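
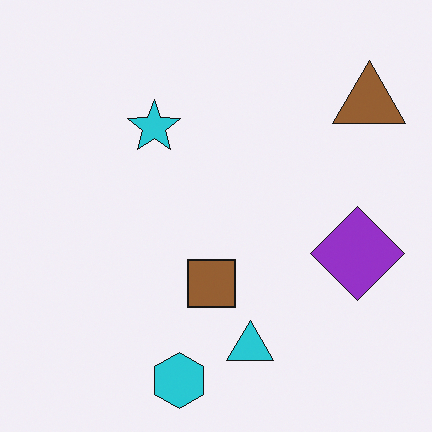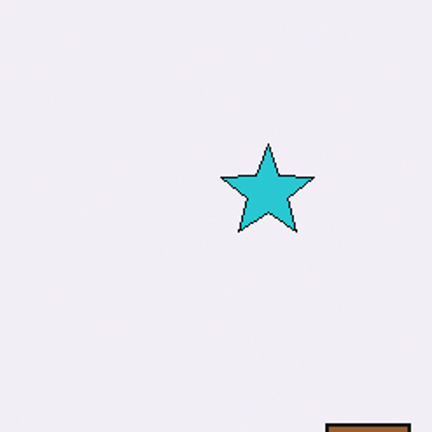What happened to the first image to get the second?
The transformation is: cropped tightly and scaled back up.

The visible shapes are larger and the field of view is narrower; shapes near the original edges may be partly or wholly outside the frame — a crop-and-rescale.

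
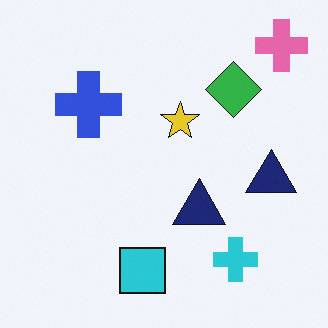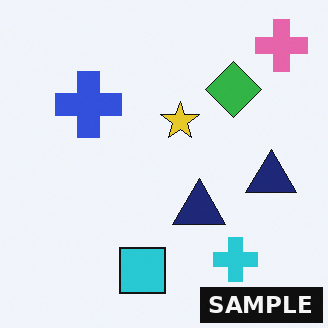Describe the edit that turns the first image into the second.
The transformation is: watermarked with the text "SAMPLE" in the lower-right corner.

A dark label reading "SAMPLE" appears in the lower-right corner.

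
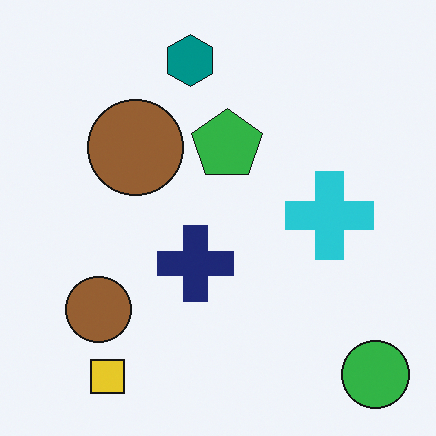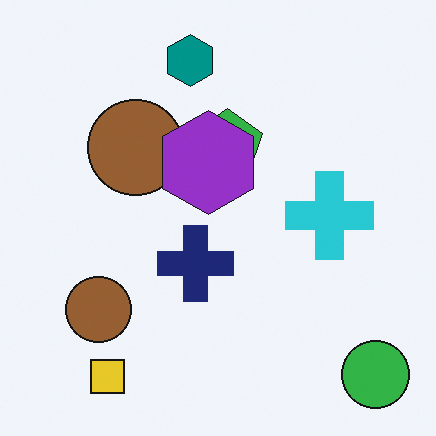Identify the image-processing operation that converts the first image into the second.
This is the original image overlaid with an additional purple hexagon.

A purple hexagon appears in the second image that is absent from the first.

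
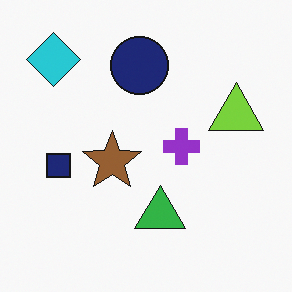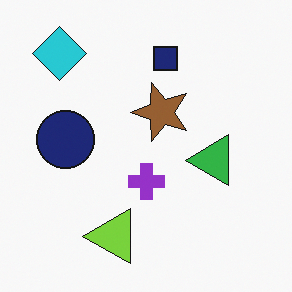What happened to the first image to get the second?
Transposed (reflected across the top-left ↔ bottom-right diagonal).

Shapes have swapped their row and column positions — what was in the top-right is now in the bottom-left — a diagonal reflection.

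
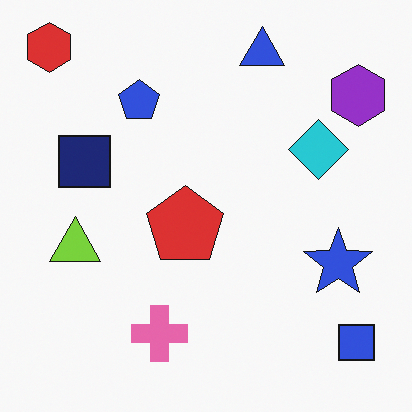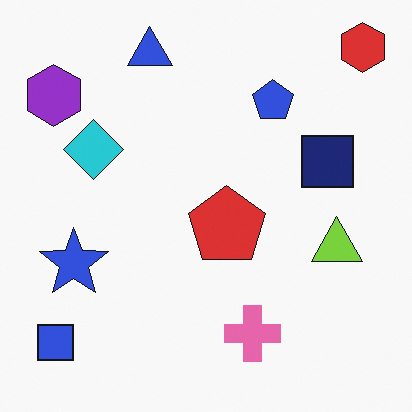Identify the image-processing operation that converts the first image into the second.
This is the original image flipped horizontally (left ↔ right).

The red hexagon is in the top-left of the first image and the top-right of the second — shapes on opposite sides of the vertical midline have swapped in a mirror flip.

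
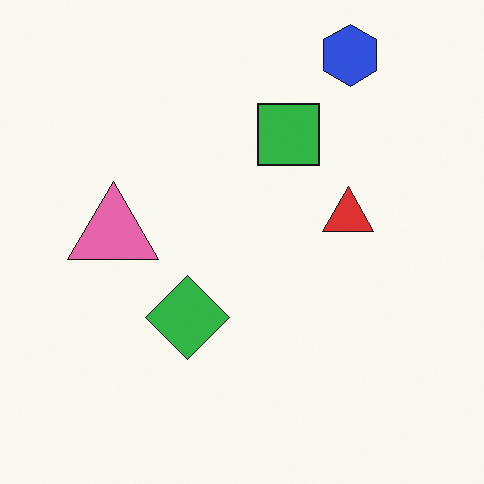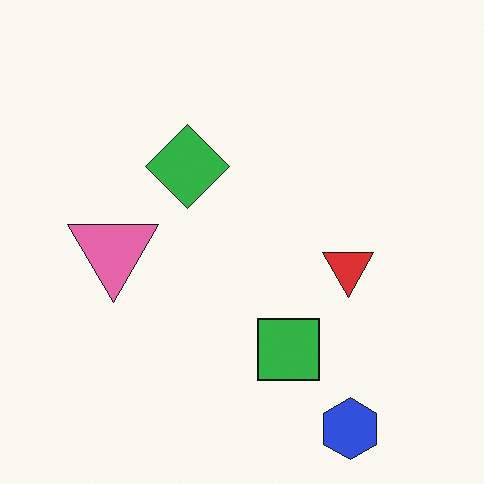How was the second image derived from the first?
This is the original image flipped vertically (top ↔ bottom).

The blue hexagon is in the top-right of the first image and the bottom-right of the second — shapes on opposite sides of the horizontal midline have swapped in a mirror flip.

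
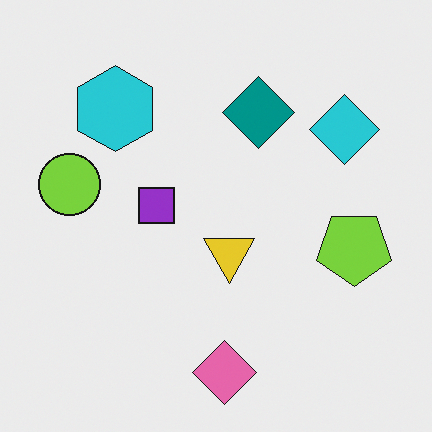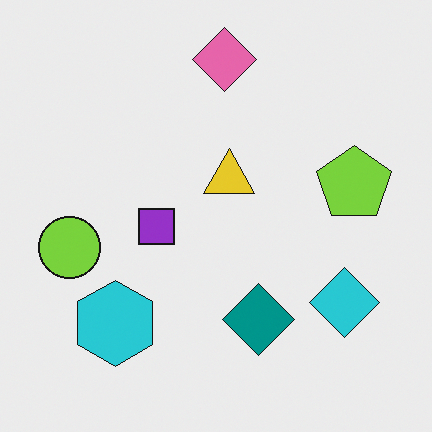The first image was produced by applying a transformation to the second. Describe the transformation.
The image was flipped vertically (top ↔ bottom).

The pink diamond is in the top of the second image and the bottom of the first — shapes on opposite sides of the horizontal midline have swapped in a mirror flip.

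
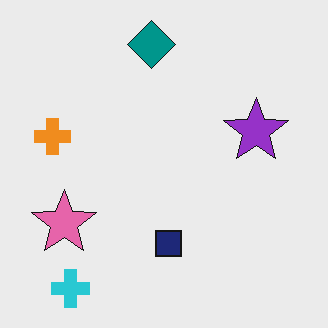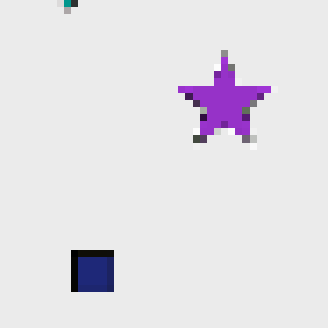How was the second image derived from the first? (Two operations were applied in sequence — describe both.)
This is the original image cropped to a modestly smaller region and rescaled, then pixelated into visible square blocks.

The visible shapes are larger and the field of view is narrower; shapes near the original edges may be partly or wholly outside the frame — a crop-and-rescale. Shapes are reduced to large square blocks; fine edges and outlines are lost — a downscale-then-upscale (mosaic) effect.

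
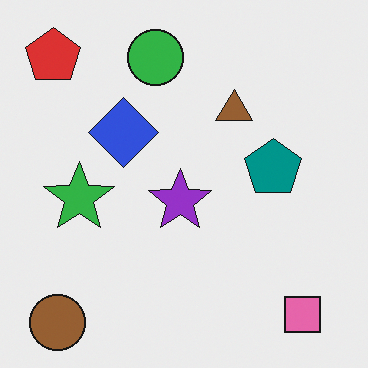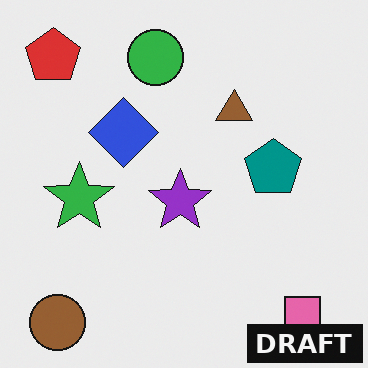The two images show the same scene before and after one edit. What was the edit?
This is the original image watermarked with the text "DRAFT" in the lower-right corner.

A dark label reading "DRAFT" appears in the lower-right corner.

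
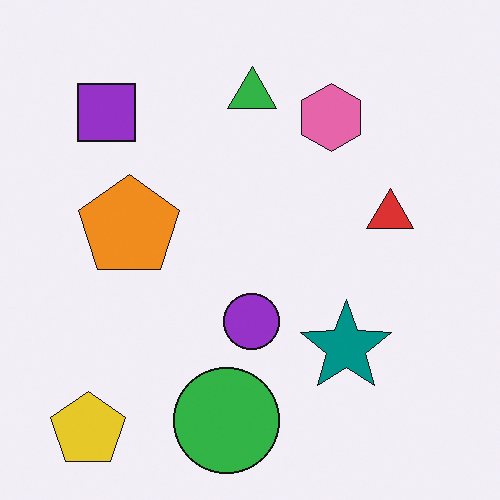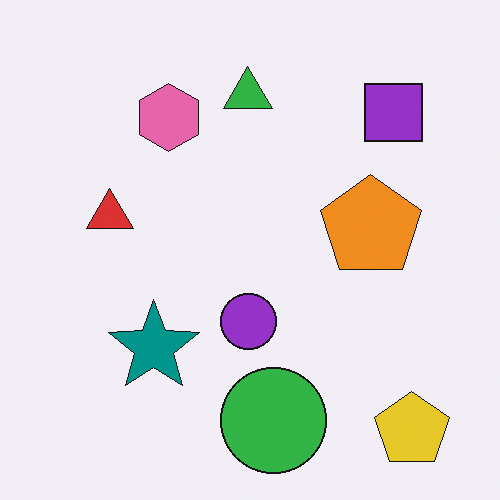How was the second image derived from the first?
It was flipped horizontally (left ↔ right).

The yellow pentagon is in the bottom-left of the first image and the bottom-right of the second — shapes on opposite sides of the vertical midline have swapped in a mirror flip.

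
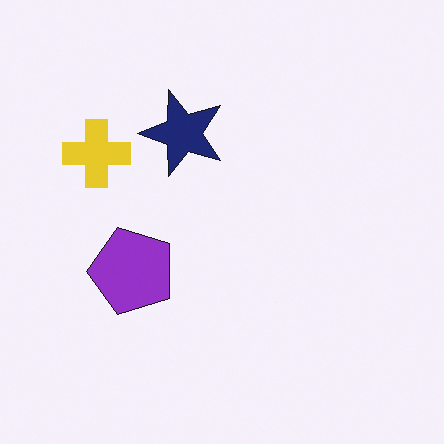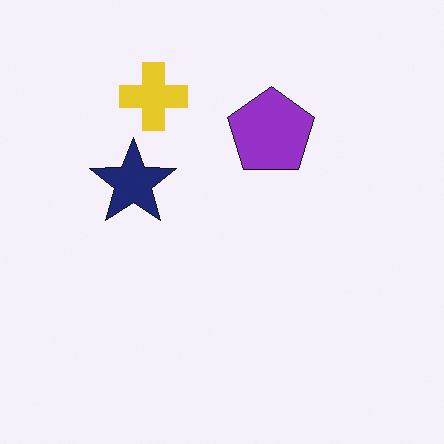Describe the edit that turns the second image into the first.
This is the original image transposed (reflected across the top-left ↔ bottom-right diagonal).

Shapes have swapped their row and column positions — what was in the top-right is now in the bottom-left — a diagonal reflection.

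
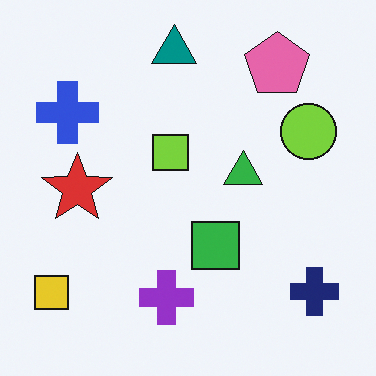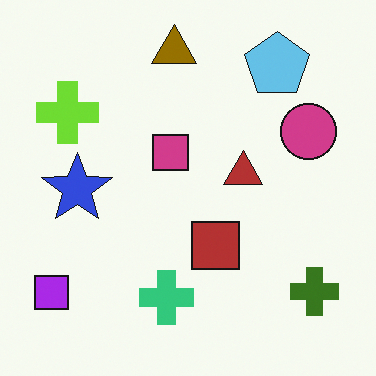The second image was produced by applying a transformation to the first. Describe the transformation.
It was hue-shifted by a large amount.

Every shape's color has rotated by the same amount around the hue wheel — a uniform hue shift.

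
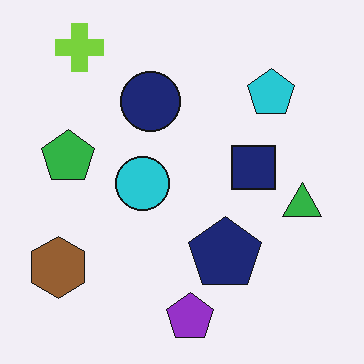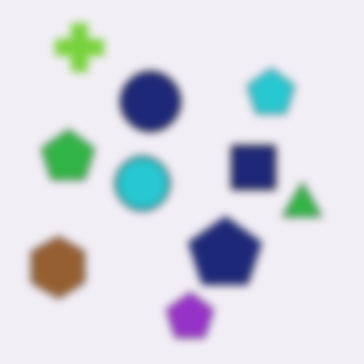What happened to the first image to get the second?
The image was moderately blurred.

Shape edges and outlines are uniformly softened across the whole image.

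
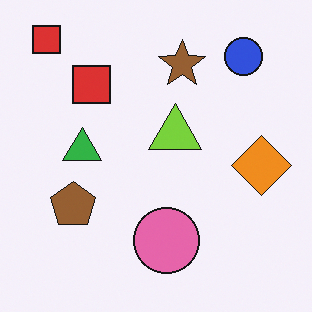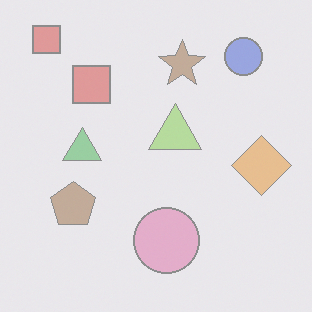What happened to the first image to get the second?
The image was washed out (contrast reduced).

Tones are pushed toward mid-grey across the whole image — a global contrast change.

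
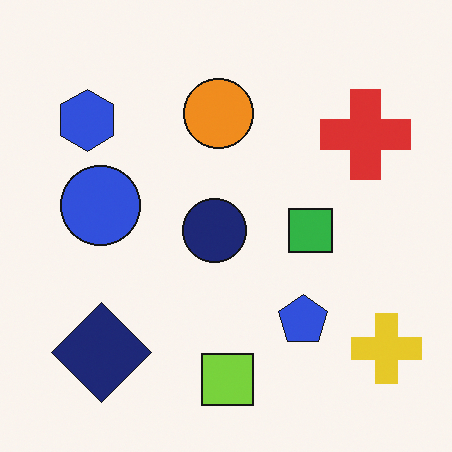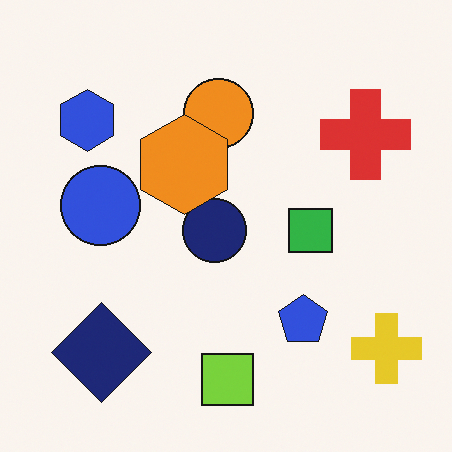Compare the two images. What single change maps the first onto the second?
It was overlaid with an additional orange hexagon.

An orange hexagon appears in the second image that is absent from the first.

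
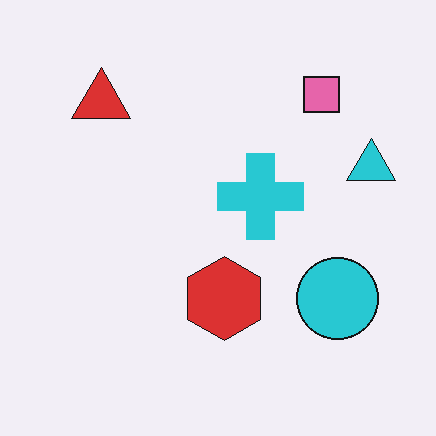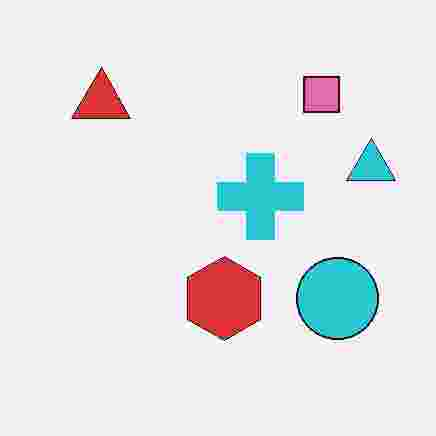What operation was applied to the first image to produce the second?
The second image is the first heavily JPEG-compressed with obvious blocking artifacts.

Blocky 8×8 compression artifacts appear around shape edges and the flat background shows ringing — characteristic JPEG degradation.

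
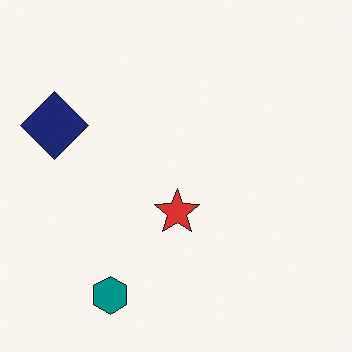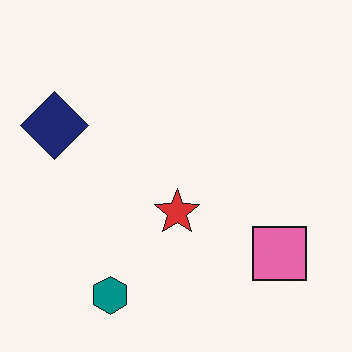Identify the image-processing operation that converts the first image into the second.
It was overlaid with an additional pink square.

A pink square appears in the second image that is absent from the first.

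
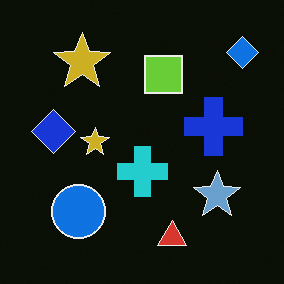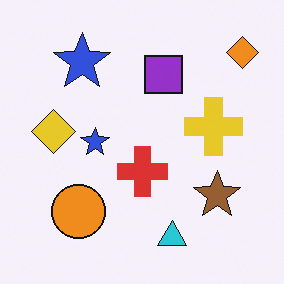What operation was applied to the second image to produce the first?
The transformation is: color-inverted (negative).

The light background has become dark and every shape's color is its complement — a photographic negative.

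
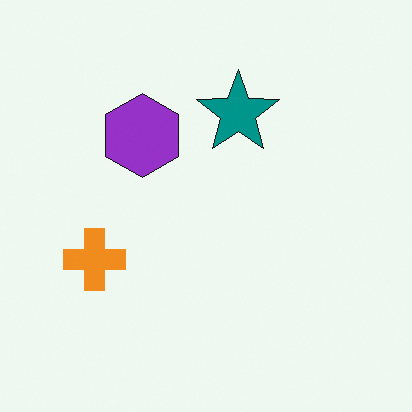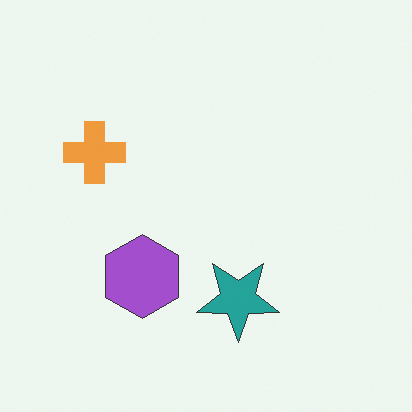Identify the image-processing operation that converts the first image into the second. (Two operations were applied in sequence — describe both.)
The image was flipped vertically (top ↔ bottom), then given slightly reduced contrast.

The teal star is in the top of the first image and the bottom of the second — shapes on opposite sides of the horizontal midline have swapped in a mirror flip. Tones are pushed toward mid-grey across the whole image — a global contrast change.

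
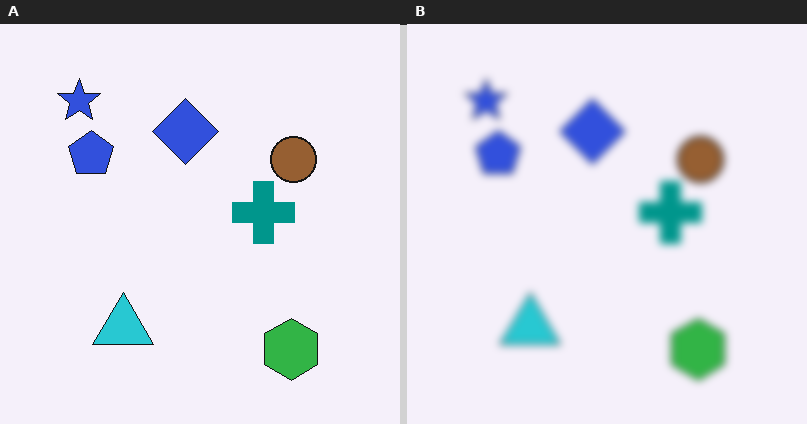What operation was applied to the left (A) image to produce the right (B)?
The right (B) image is the left (A) noticeably gaussian-blurred.

Shape edges and outlines are uniformly softened across the whole image.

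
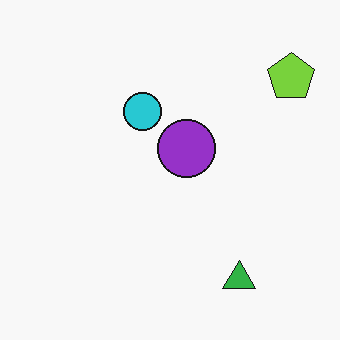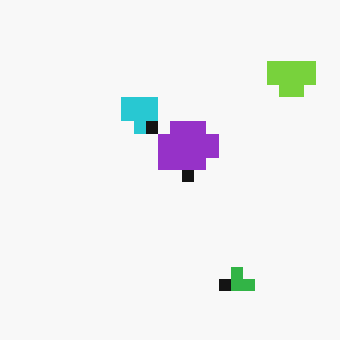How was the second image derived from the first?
The second image is the first coarsely pixelated.

Shapes are reduced to large square blocks; fine edges and outlines are lost — a downscale-then-upscale (mosaic) effect.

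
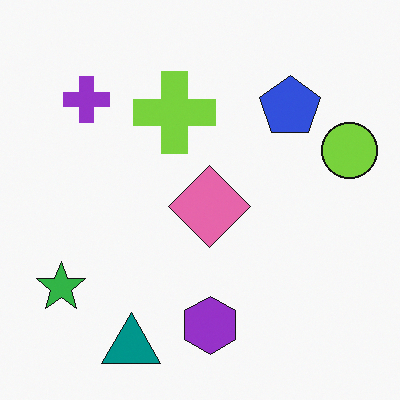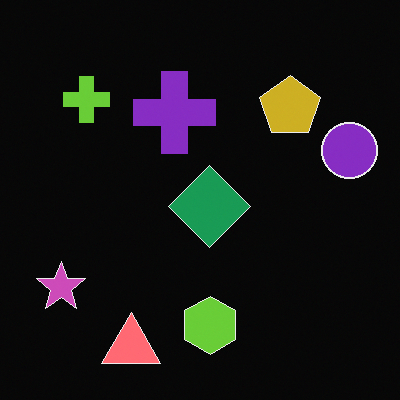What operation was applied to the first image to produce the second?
Color-inverted (negative).

The light background has become dark and every shape's color is its complement — a photographic negative.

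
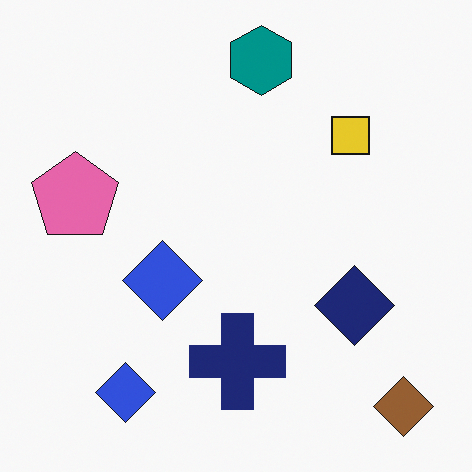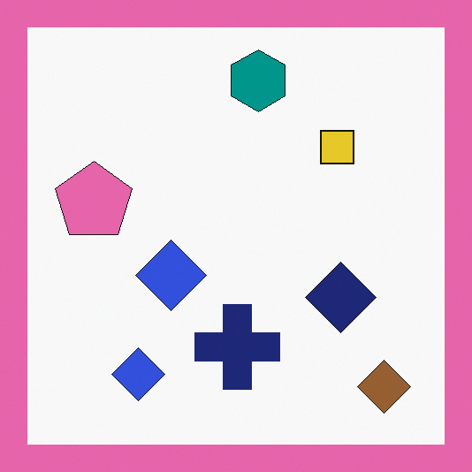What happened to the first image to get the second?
The image was framed with a pink border.

A solid pink frame runs around the edge of the second image, with the content slightly shrunk inside it.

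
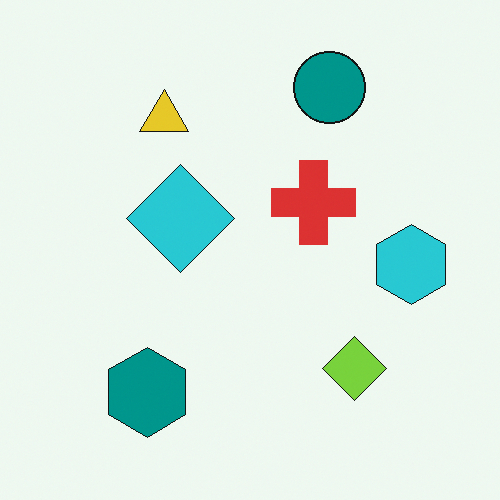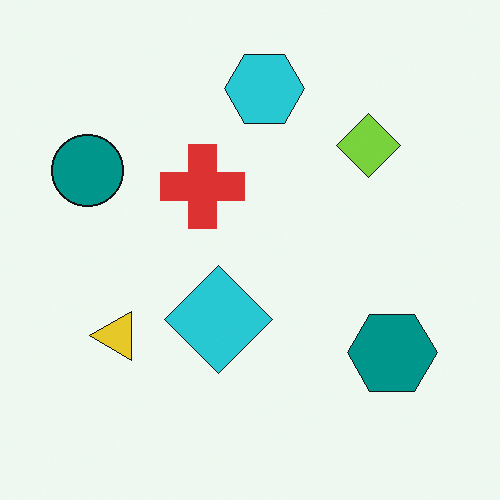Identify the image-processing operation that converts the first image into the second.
The second image is the first rotated 90° counter-clockwise.

The teal circle sits in the top of the first image and the left of the second — consistent with a whole-image 90° counter-clockwise rotation.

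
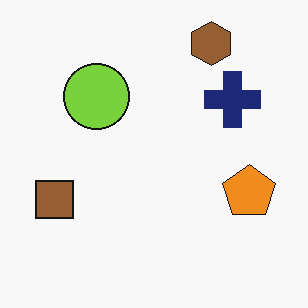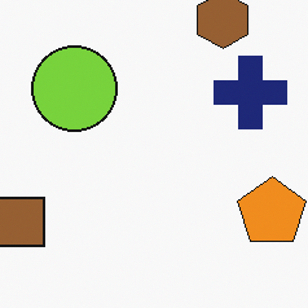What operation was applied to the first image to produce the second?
The image was cropped to a modestly smaller region and rescaled.

The visible shapes are larger and the field of view is narrower; shapes near the original edges may be partly or wholly outside the frame — a crop-and-rescale.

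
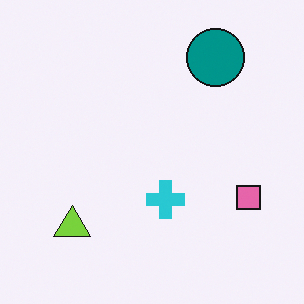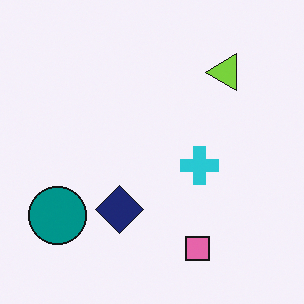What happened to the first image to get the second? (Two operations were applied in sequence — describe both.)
The transformation is: transposed (reflected across the top-left ↔ bottom-right diagonal), then overlaid with an additional navy diamond.

Shapes have swapped their row and column positions — what was in the top-right is now in the bottom-left — a diagonal reflection. A navy diamond appears in the second image that is absent from the first.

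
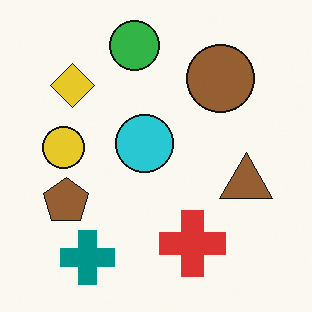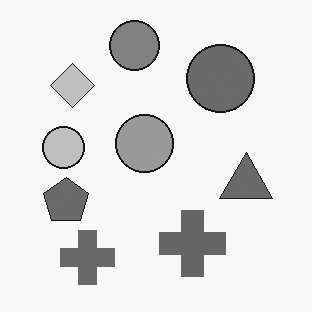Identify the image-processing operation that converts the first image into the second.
It was converted to grayscale.

All color is removed — every shape is now a shade of grey.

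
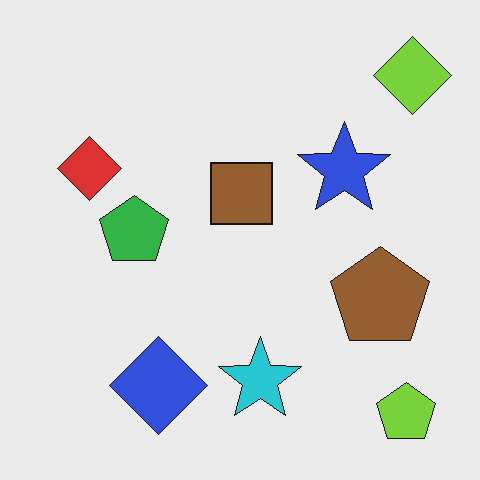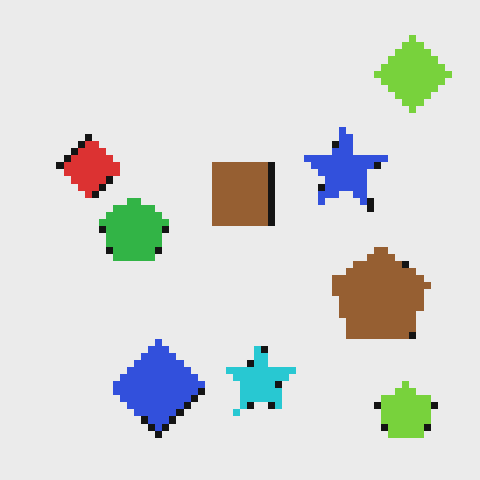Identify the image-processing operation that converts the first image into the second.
The image was pixelated into visible square blocks.

Shapes are reduced to large square blocks; fine edges and outlines are lost — a downscale-then-upscale (mosaic) effect.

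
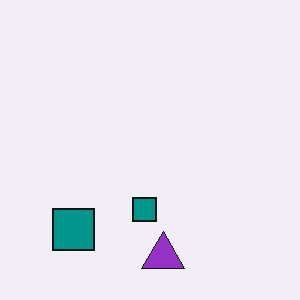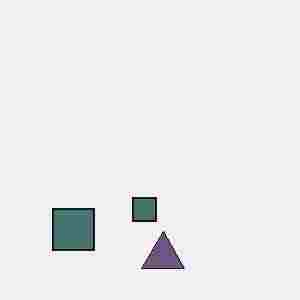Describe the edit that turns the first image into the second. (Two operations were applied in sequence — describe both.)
Heavily desaturated, then heavily JPEG-compressed with obvious blocking artifacts.

All colors are more muted and greyish — a global saturation change. Blocky 8×8 compression artifacts appear around shape edges and the flat background shows ringing — characteristic JPEG degradation.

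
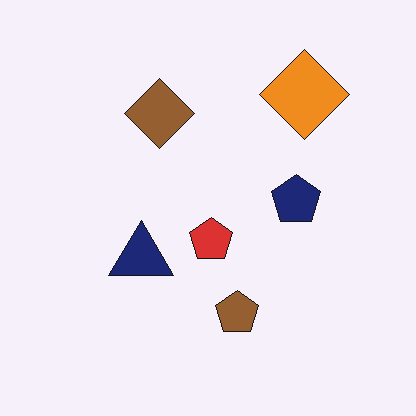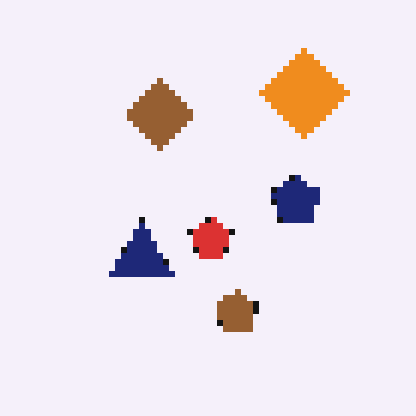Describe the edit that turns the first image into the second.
Pixelated into visible square blocks.

Shapes are reduced to large square blocks; fine edges and outlines are lost — a downscale-then-upscale (mosaic) effect.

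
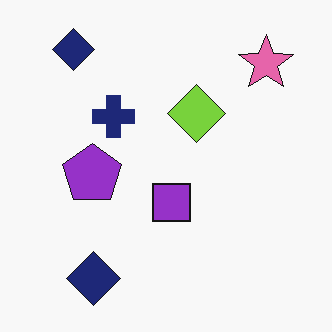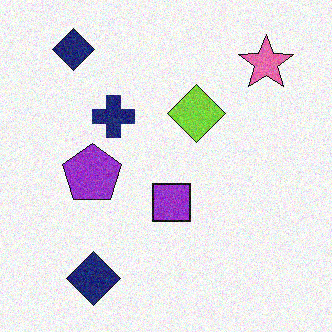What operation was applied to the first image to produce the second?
The second image is the first degraded with moderate additive noise.

Random speckle covers the whole image, including the flat background.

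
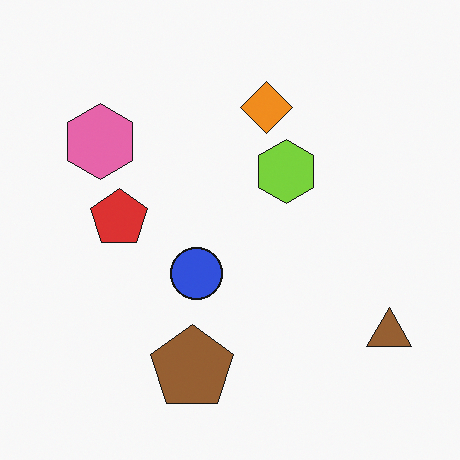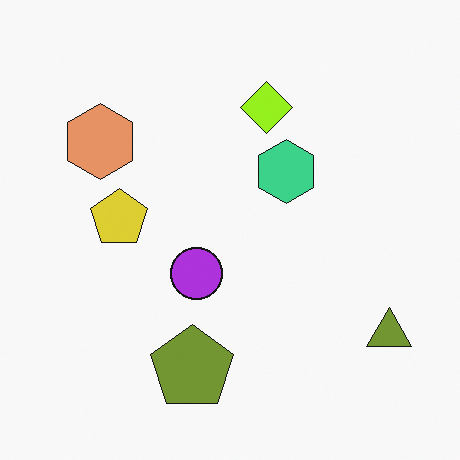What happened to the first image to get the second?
Hue-shifted slightly.

Every shape's color has rotated by the same amount around the hue wheel — a uniform hue shift.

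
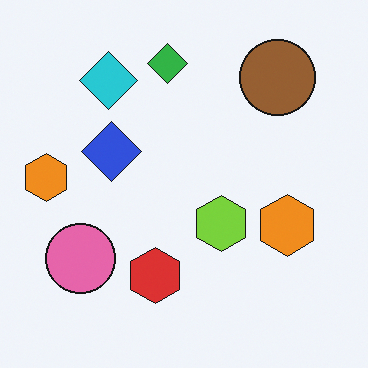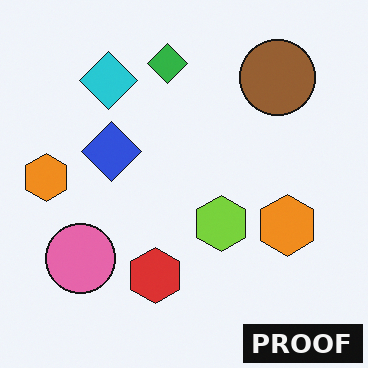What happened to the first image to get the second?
Watermarked with the text "PROOF" in the lower-right corner.

A dark label reading "PROOF" appears in the lower-right corner.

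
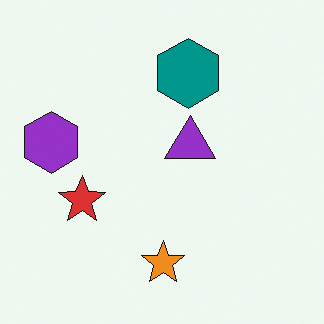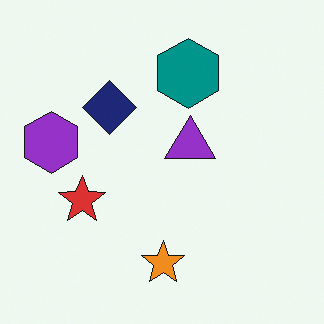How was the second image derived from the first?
The second image is the first overlaid with an additional navy diamond.

A navy diamond appears in the second image that is absent from the first.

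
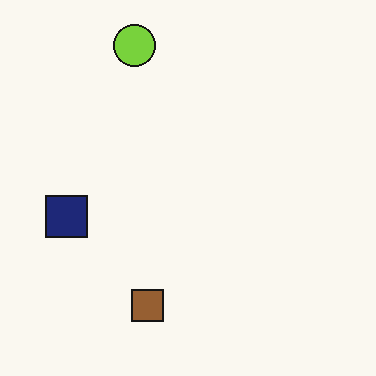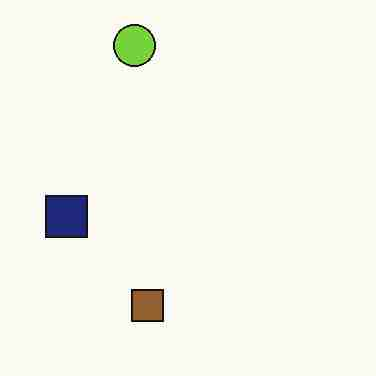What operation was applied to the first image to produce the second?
Heavily JPEG-compressed with obvious blocking artifacts.

Blocky 8×8 compression artifacts appear around shape edges and the flat background shows ringing — characteristic JPEG degradation.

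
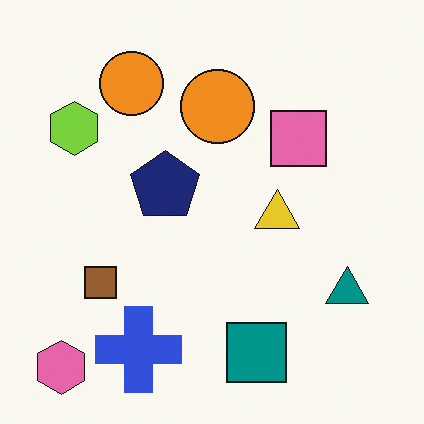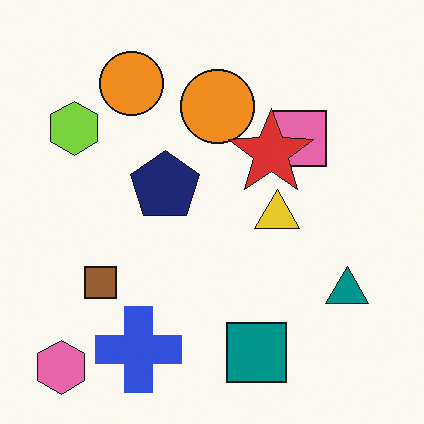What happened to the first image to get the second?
The second image is the first overlaid with an additional red star.

A red star appears in the second image that is absent from the first.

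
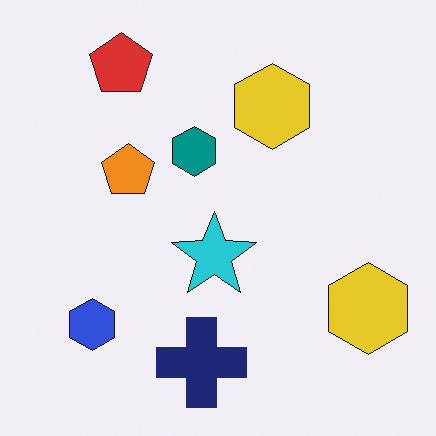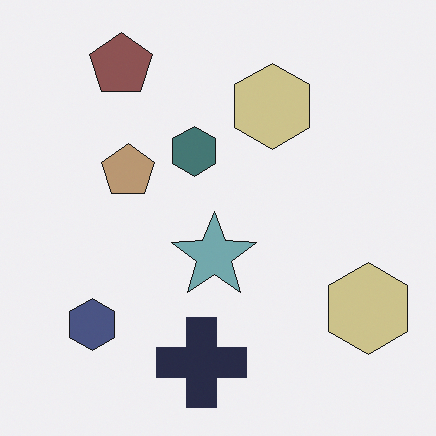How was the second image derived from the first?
Made much more muted (saturation change).

All colors are more muted and greyish — a global saturation change.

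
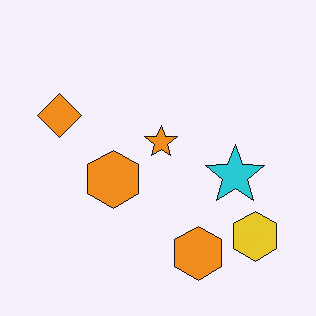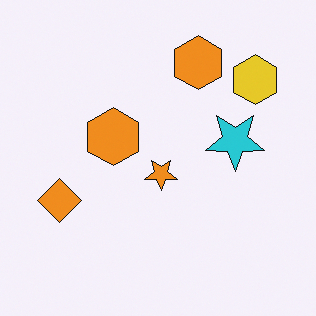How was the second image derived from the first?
The image was flipped vertically (top ↔ bottom).

The yellow hexagon is in the bottom-right of the first image and the top-right of the second — shapes on opposite sides of the horizontal midline have swapped in a mirror flip.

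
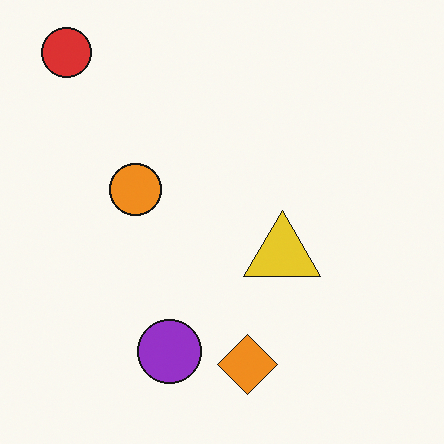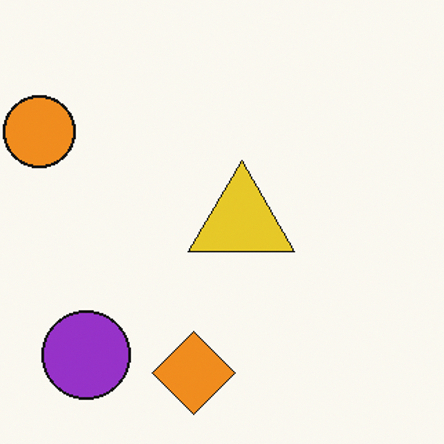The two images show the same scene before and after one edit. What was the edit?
This is the original image cropped to a modestly smaller region and rescaled.

The visible shapes are larger and the field of view is narrower; shapes near the original edges may be partly or wholly outside the frame — a crop-and-rescale.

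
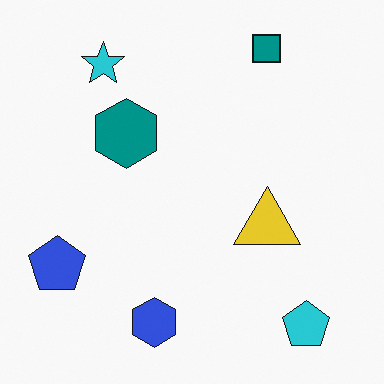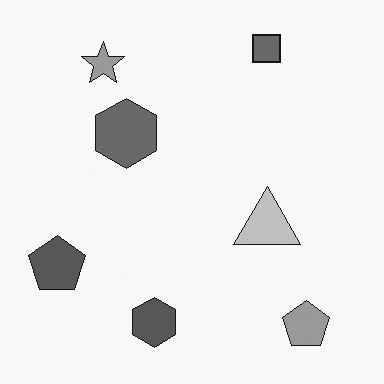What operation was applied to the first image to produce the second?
Converted to grayscale.

All color is removed — every shape is now a shade of grey.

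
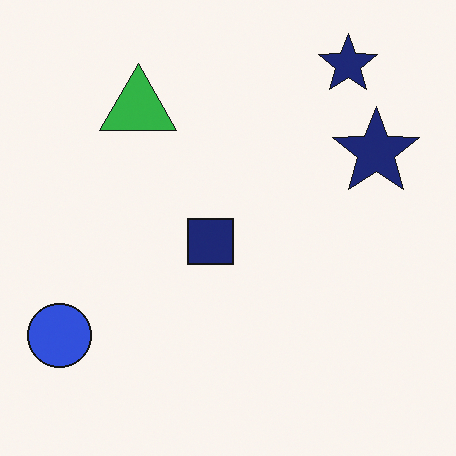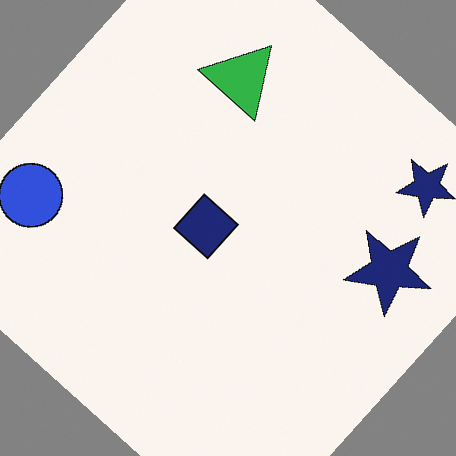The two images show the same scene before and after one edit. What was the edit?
The second image is the first rotated clockwise by a large amount — several tens of degrees.

Every shape is tilted by the same angle and the image corners show triangular fill wedges — a whole-image rotation by a non-right angle.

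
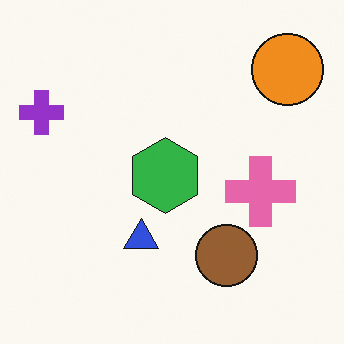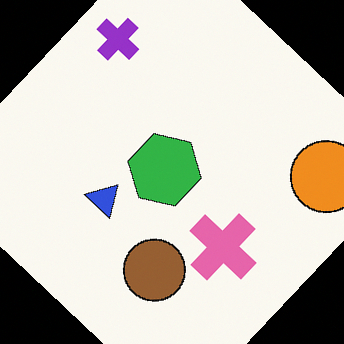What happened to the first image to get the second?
The transformation is: rotated clockwise by a large amount — several tens of degrees.

Every shape is tilted by the same angle and the image corners show triangular fill wedges — a whole-image rotation by a non-right angle.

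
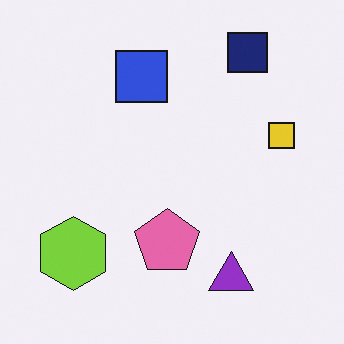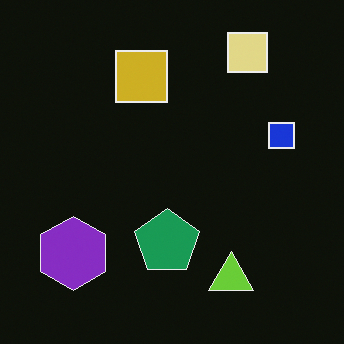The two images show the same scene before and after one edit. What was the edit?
Color-inverted (negative).

The light background has become dark and every shape's color is its complement — a photographic negative.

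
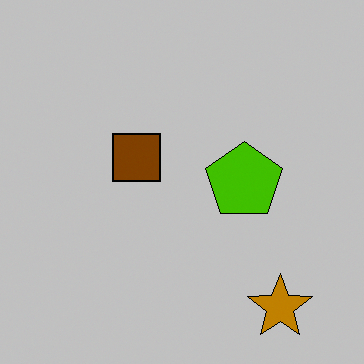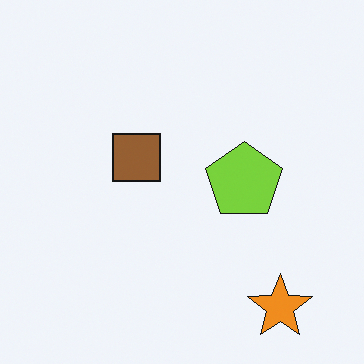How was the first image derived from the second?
This is the original image heavily posterized to just a handful of flat colors.

Each flat color has snapped to a coarser quantized level — most visibly, the near-white background has dropped to a flat grey.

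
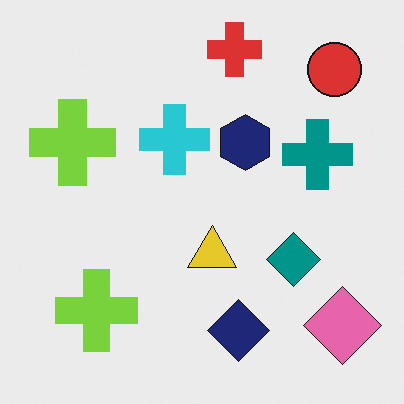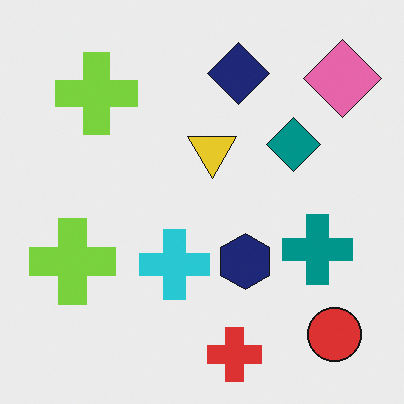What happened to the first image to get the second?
Flipped vertically (top ↔ bottom).

The red cross is in the top of the first image and the bottom of the second — shapes on opposite sides of the horizontal midline have swapped in a mirror flip.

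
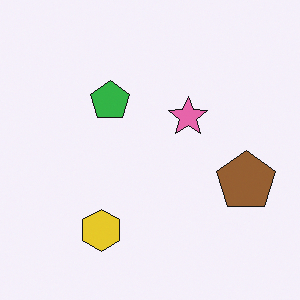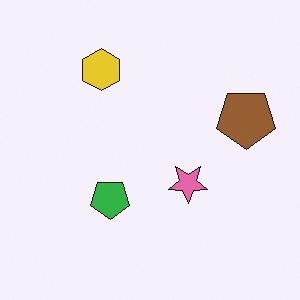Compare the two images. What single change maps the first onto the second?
It was flipped vertically (top ↔ bottom).

The yellow hexagon is in the bottom of the first image and the top of the second — shapes on opposite sides of the horizontal midline have swapped in a mirror flip.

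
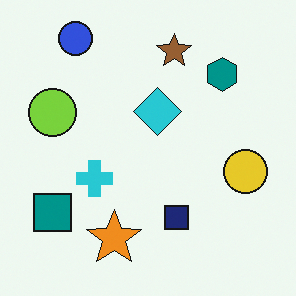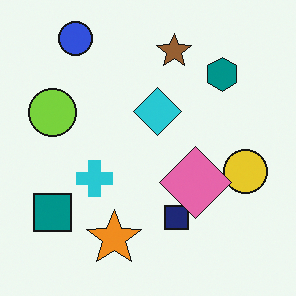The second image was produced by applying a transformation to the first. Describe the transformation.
The transformation is: overlaid with an additional pink diamond.

A pink diamond appears in the second image that is absent from the first.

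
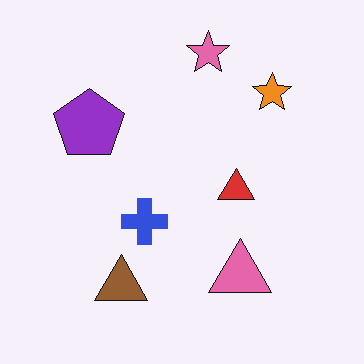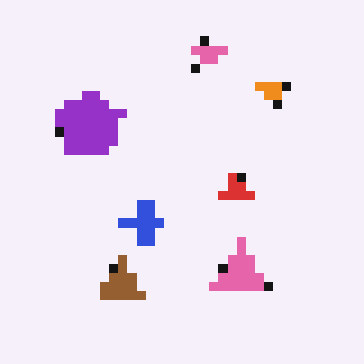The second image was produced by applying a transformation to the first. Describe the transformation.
This is the original image coarsely pixelated.

Shapes are reduced to large square blocks; fine edges and outlines are lost — a downscale-then-upscale (mosaic) effect.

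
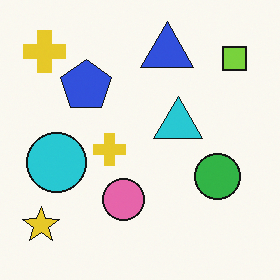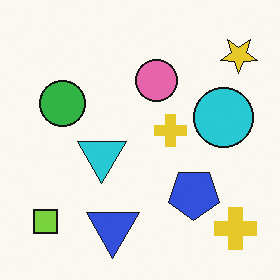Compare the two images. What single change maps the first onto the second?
This is the original image rotated 180°.

The yellow star sits in the bottom-left of the first image and the top-right of the second — consistent with a whole-image 180° rotation.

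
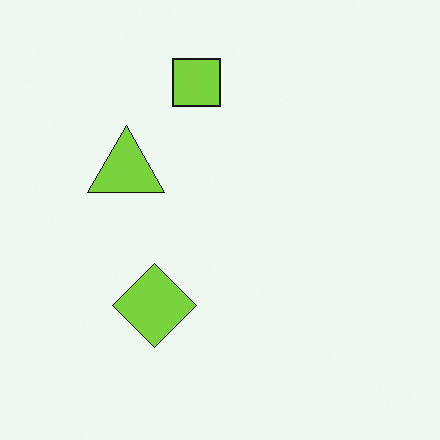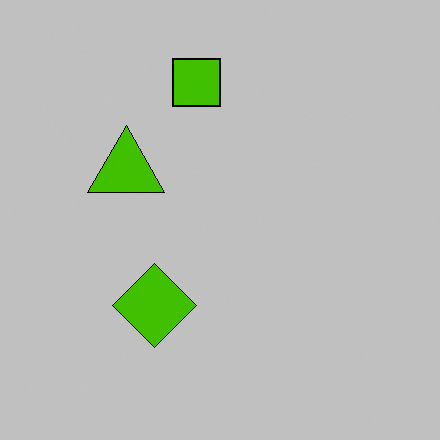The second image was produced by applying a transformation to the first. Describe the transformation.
The image was aggressively posterized.

Each flat color has snapped to a coarser quantized level — most visibly, the near-white background has dropped to a flat grey.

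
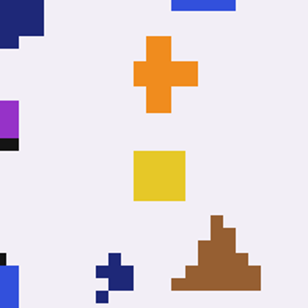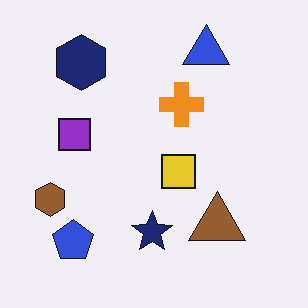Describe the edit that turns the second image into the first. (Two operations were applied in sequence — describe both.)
This is the original image moderately pixelated, then cropped slightly and scaled back up.

Shapes are reduced to large square blocks; fine edges and outlines are lost — a downscale-then-upscale (mosaic) effect. The visible shapes are larger and the field of view is narrower; shapes near the original edges may be partly or wholly outside the frame — a crop-and-rescale.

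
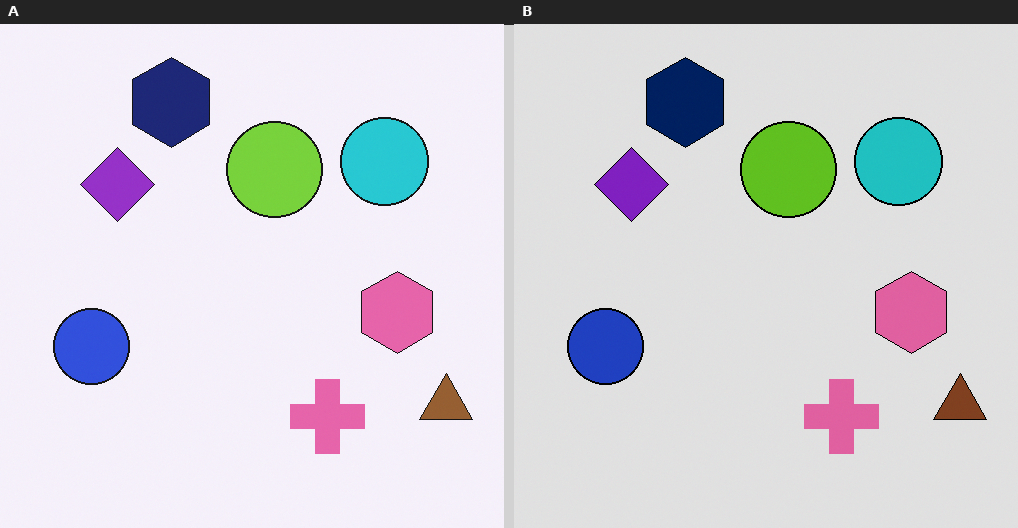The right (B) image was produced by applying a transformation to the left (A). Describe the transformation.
The right (B) image is the left (A) moderately posterized.

Each flat color has snapped to a coarser quantized level — most visibly, the near-white background has dropped to a flat grey.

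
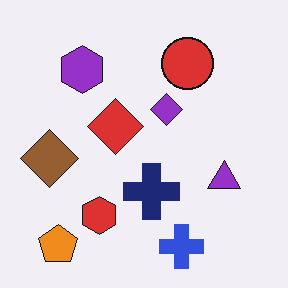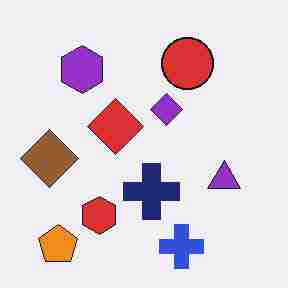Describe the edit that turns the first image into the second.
The transformation is: degraded with heavy JPEG compression.

Blocky 8×8 compression artifacts appear around shape edges and the flat background shows ringing — characteristic JPEG degradation.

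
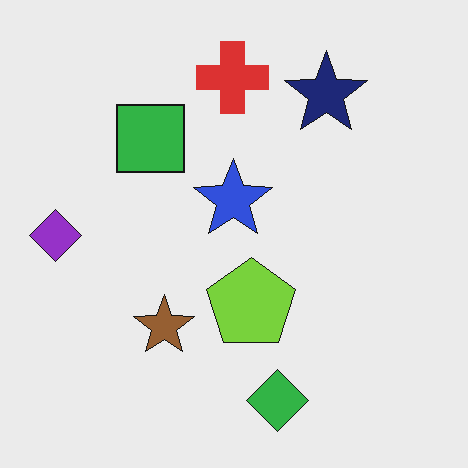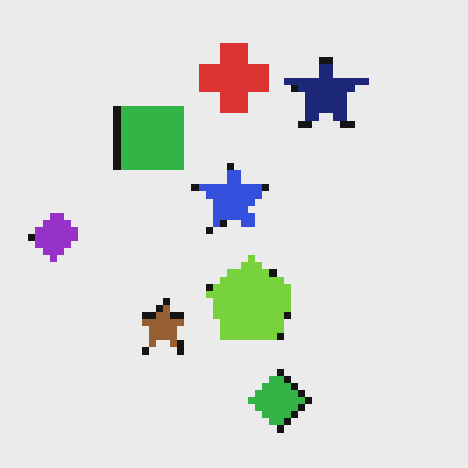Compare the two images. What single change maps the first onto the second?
The transformation is: pixelated into visible square blocks.

Shapes are reduced to large square blocks; fine edges and outlines are lost — a downscale-then-upscale (mosaic) effect.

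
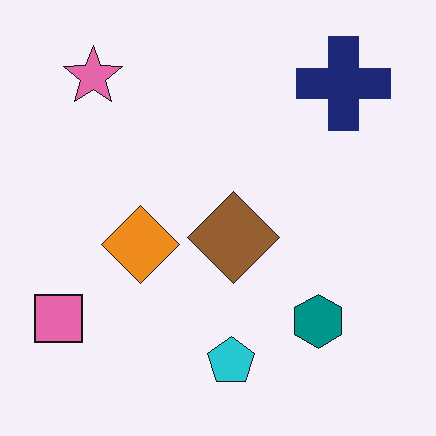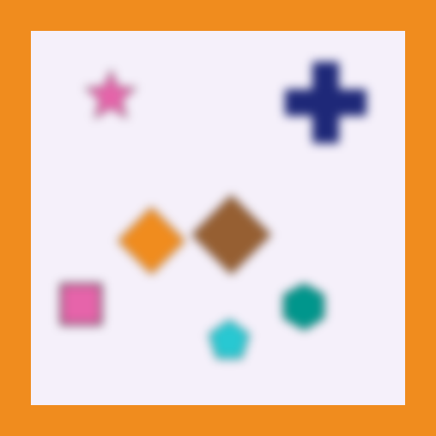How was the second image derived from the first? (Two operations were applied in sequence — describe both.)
The image was strongly gaussian-blurred, then framed with a orange border.

Shape edges and outlines are uniformly softened across the whole image. A solid orange frame runs around the edge of the second image, with the content slightly shrunk inside it.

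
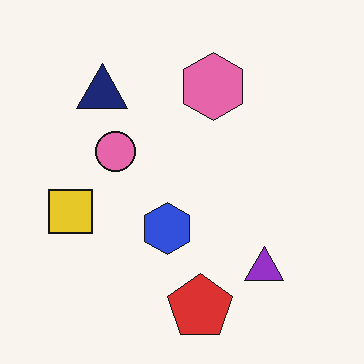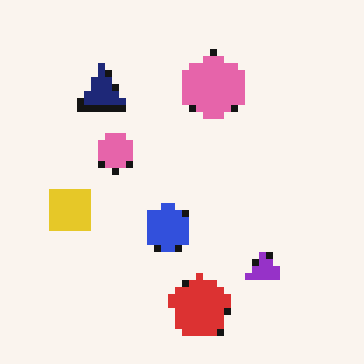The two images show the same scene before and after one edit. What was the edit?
Pixelated into visible square blocks.

Shapes are reduced to large square blocks; fine edges and outlines are lost — a downscale-then-upscale (mosaic) effect.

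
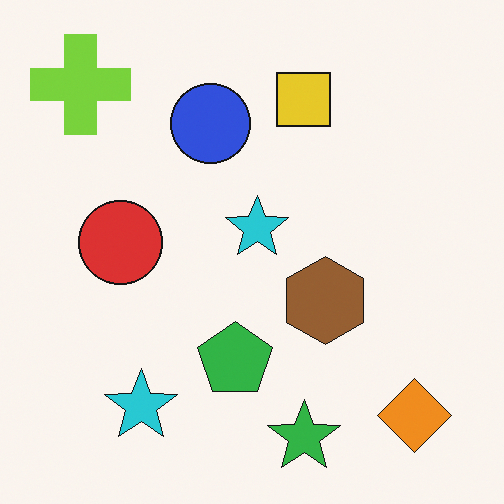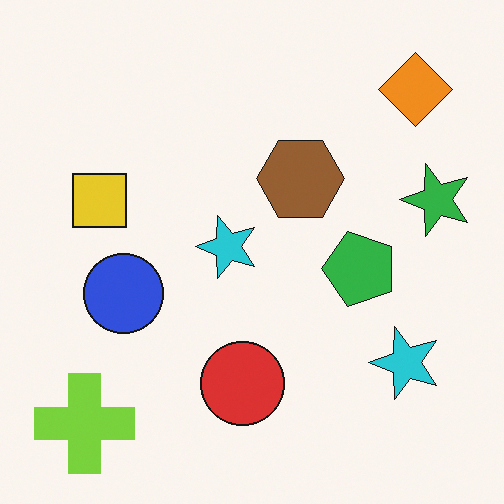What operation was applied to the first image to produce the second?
The second image is the first rotated 90° counter-clockwise.

The lime cross sits in the top-left of the first image and the bottom-left of the second — consistent with a whole-image 90° counter-clockwise rotation.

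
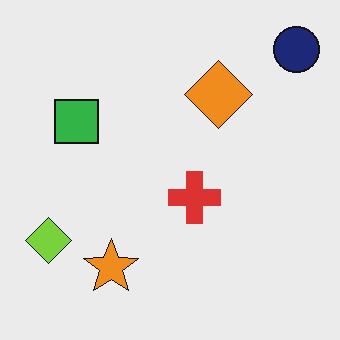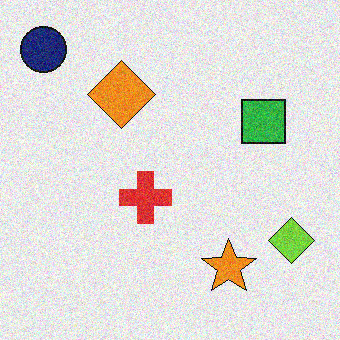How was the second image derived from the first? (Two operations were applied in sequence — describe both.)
The second image is the first flipped horizontally (left ↔ right), then degraded with visible gaussian noise.

The navy circle is in the top-right of the first image and the top-left of the second — shapes on opposite sides of the vertical midline have swapped in a mirror flip. Random speckle covers the whole image, including the flat background.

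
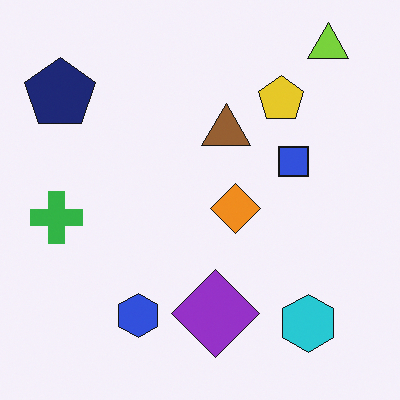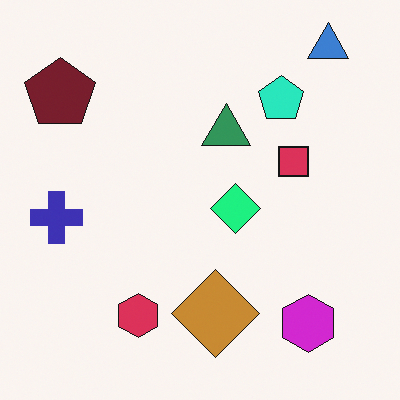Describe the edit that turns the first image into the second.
The transformation is: hue-shifted noticeably.

Every shape's color has rotated by the same amount around the hue wheel — a uniform hue shift.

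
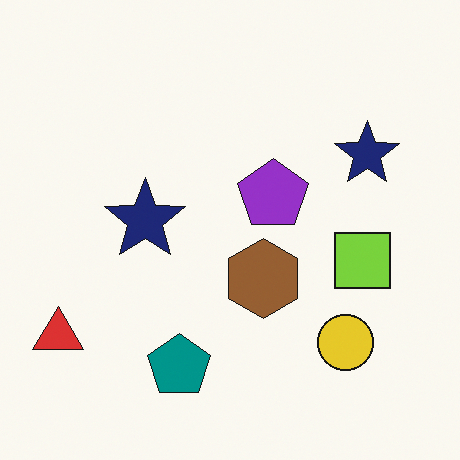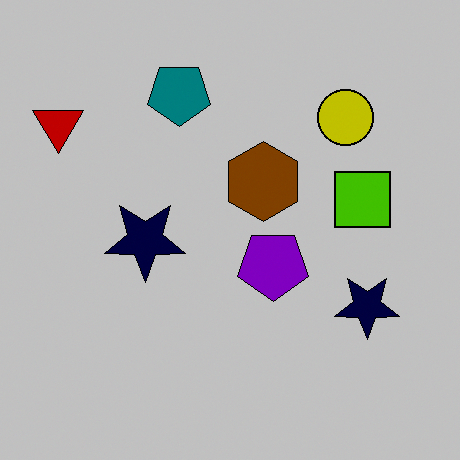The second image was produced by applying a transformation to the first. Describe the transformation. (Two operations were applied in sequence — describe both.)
It was aggressively posterized, then flipped vertically (top ↔ bottom).

Each flat color has snapped to a coarser quantized level — most visibly, the near-white background has dropped to a flat grey. The teal pentagon is in the bottom of the first image and the top of the second — shapes on opposite sides of the horizontal midline have swapped in a mirror flip.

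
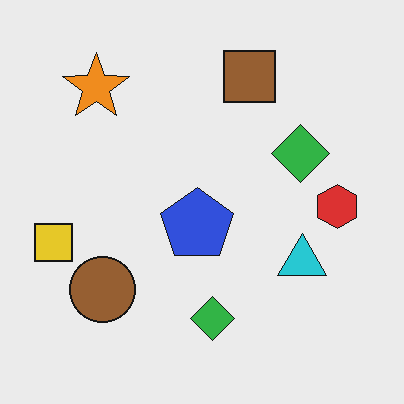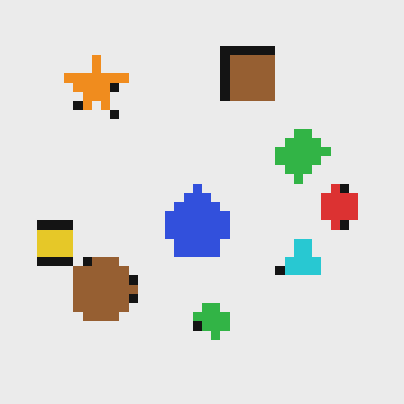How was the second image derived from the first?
This is the original image coarsely pixelated.

Shapes are reduced to large square blocks; fine edges and outlines are lost — a downscale-then-upscale (mosaic) effect.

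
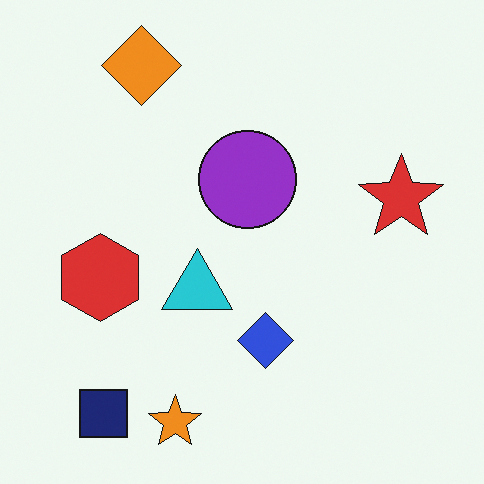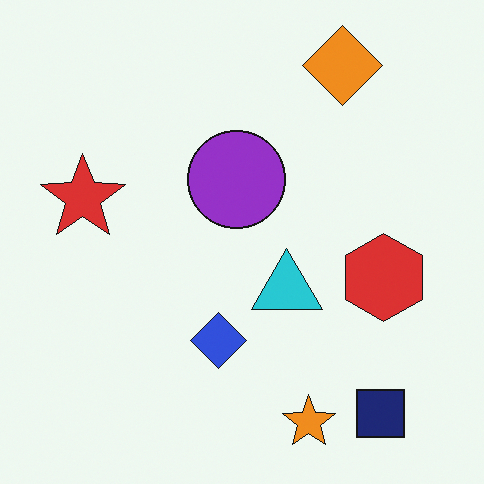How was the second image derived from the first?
It was flipped horizontally (left ↔ right).

The red star is in the right of the first image and the left of the second — shapes on opposite sides of the vertical midline have swapped in a mirror flip.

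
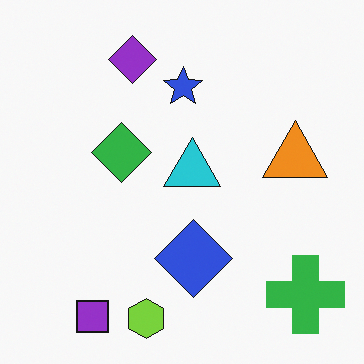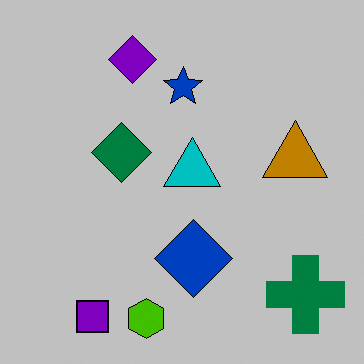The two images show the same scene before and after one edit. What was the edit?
The image was heavily posterized to just a handful of flat colors.

Each flat color has snapped to a coarser quantized level — most visibly, the near-white background has dropped to a flat grey.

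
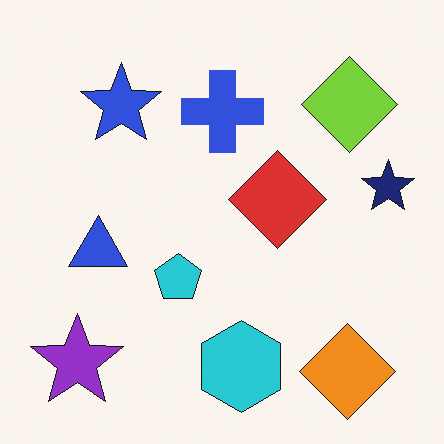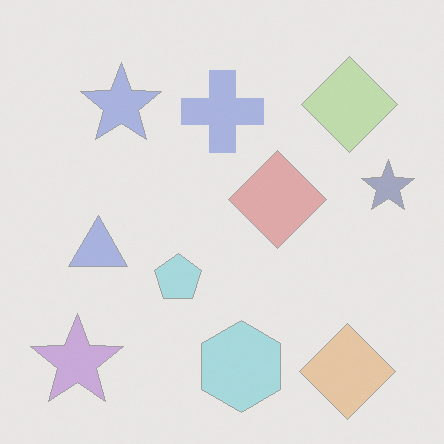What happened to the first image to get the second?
This is the original image given much lower contrast.

Tones are pushed toward mid-grey across the whole image — a global contrast change.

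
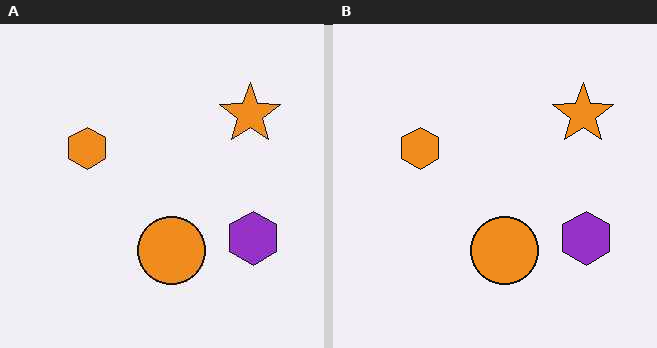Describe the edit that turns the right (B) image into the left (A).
This is the original image JPEG-compressed with visible artifacts.

Blocky 8×8 compression artifacts appear around shape edges and the flat background shows ringing — characteristic JPEG degradation.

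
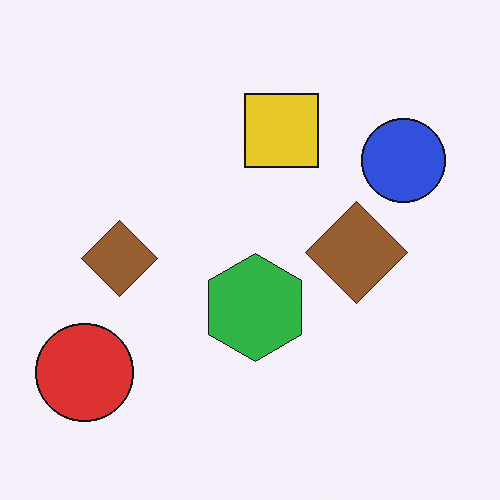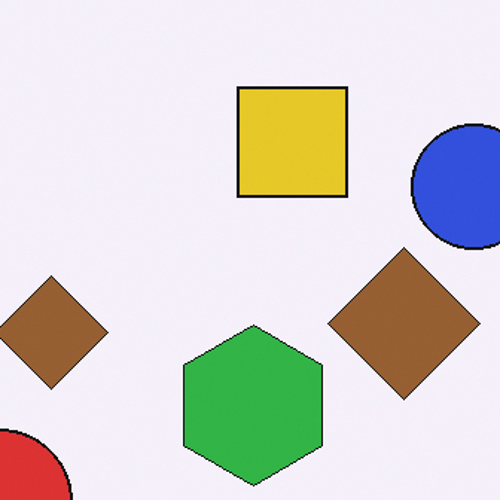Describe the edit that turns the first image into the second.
This is the original image cropped to a modestly smaller region and rescaled.

The visible shapes are larger and the field of view is narrower; shapes near the original edges may be partly or wholly outside the frame — a crop-and-rescale.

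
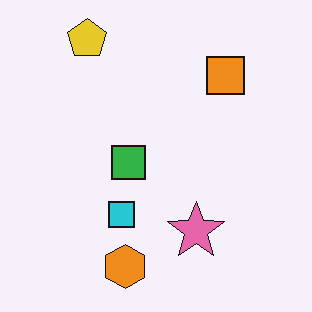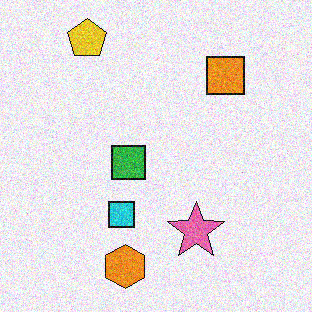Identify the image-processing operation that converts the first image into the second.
The image was degraded with visible gaussian noise.

Random speckle covers the whole image, including the flat background.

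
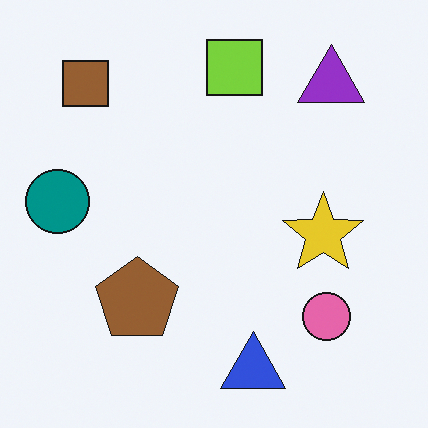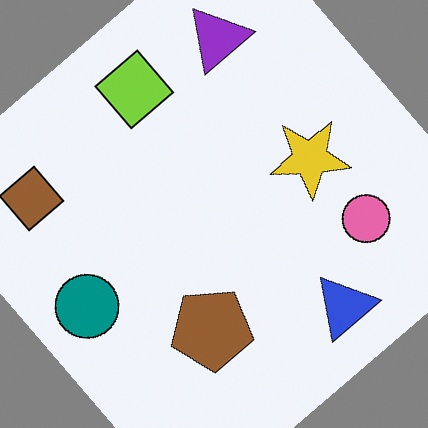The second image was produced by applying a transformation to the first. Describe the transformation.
Rotated counter-clockwise by a large amount — several tens of degrees.

Every shape is tilted by the same angle and the image corners show triangular fill wedges — a whole-image rotation by a non-right angle.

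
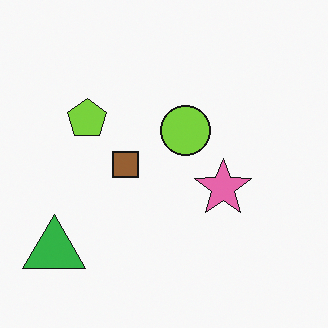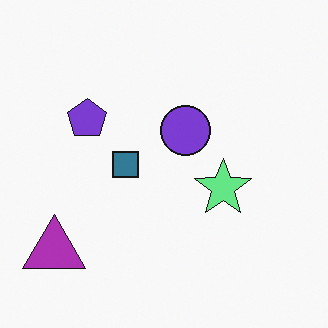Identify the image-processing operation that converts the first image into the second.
It was hue-shifted by a large amount.

Every shape's color has rotated by the same amount around the hue wheel — a uniform hue shift.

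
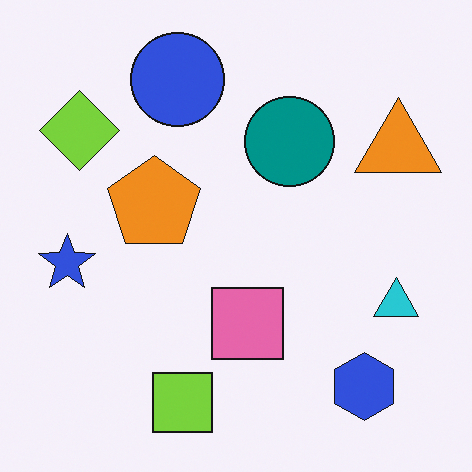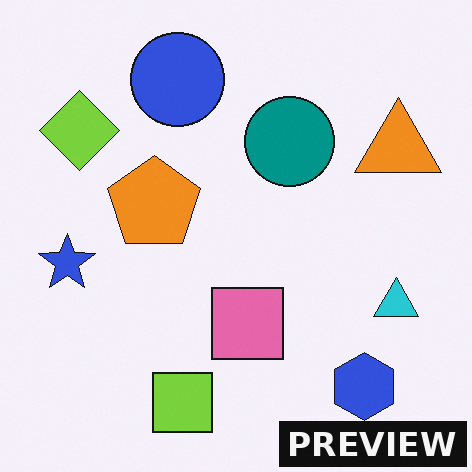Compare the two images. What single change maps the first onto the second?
It was watermarked with the text "PREVIEW" in the lower-right corner.

A dark label reading "PREVIEW" appears in the lower-right corner.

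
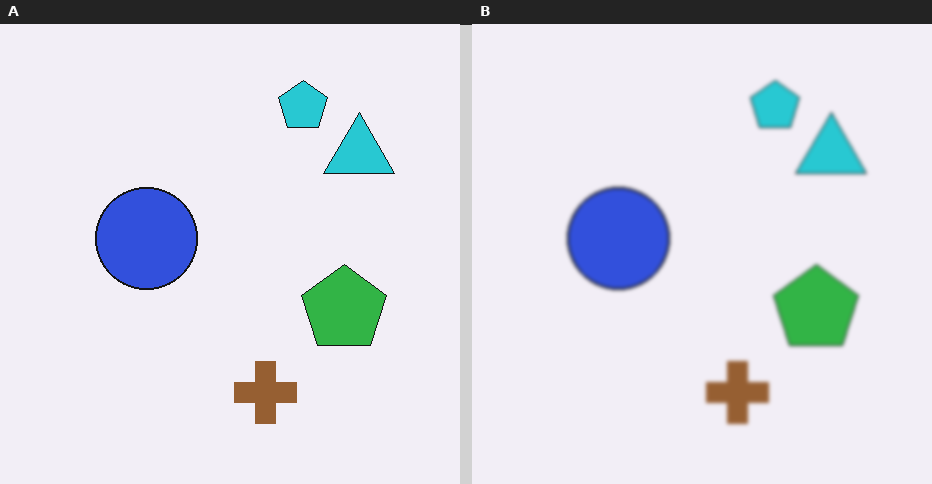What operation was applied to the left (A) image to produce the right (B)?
The right (B) image is the left (A) given a subtle gaussian blur.

Shape edges and outlines are uniformly softened across the whole image.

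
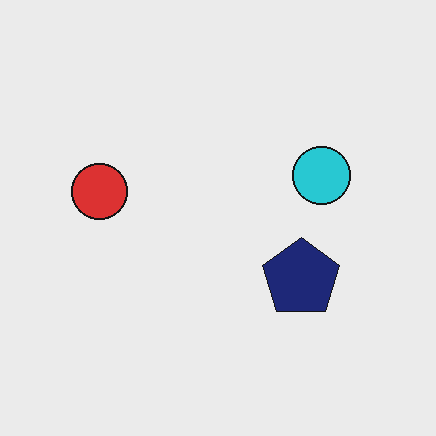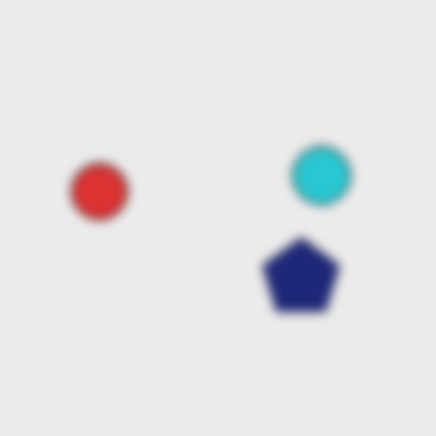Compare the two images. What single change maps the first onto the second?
The transformation is: heavily blurred.

Shape edges and outlines are uniformly softened across the whole image.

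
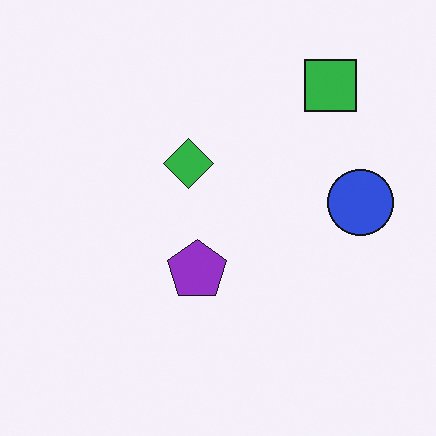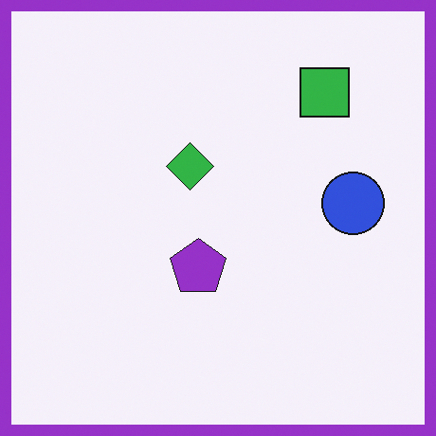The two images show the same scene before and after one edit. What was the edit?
This is the original image framed with a purple border.

A solid purple frame runs around the edge of the second image, with the content slightly shrunk inside it.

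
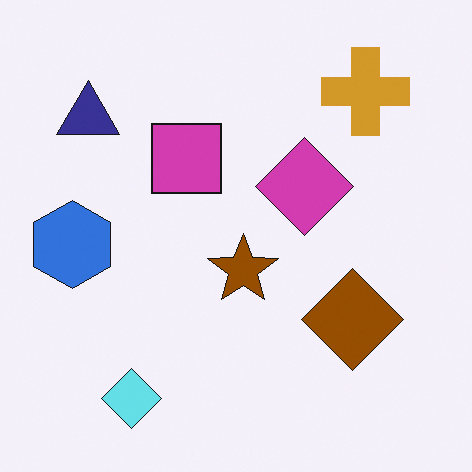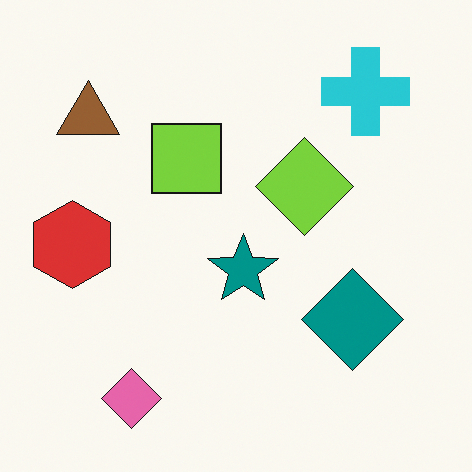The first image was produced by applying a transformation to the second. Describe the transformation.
Hue-shifted by a large amount.

Every shape's color has rotated by the same amount around the hue wheel — a uniform hue shift.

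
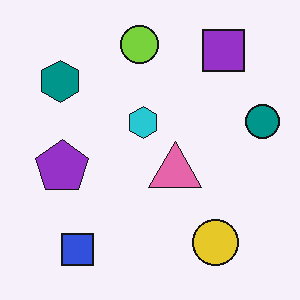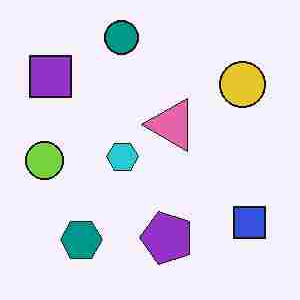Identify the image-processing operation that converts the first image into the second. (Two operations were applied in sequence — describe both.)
It was degraded with heavy JPEG compression, then rotated 90° counter-clockwise.

Blocky 8×8 compression artifacts appear around shape edges and the flat background shows ringing — characteristic JPEG degradation. The purple square sits in the top-right of the first image and the top-left of the second — consistent with a whole-image 90° counter-clockwise rotation.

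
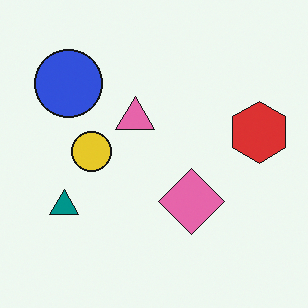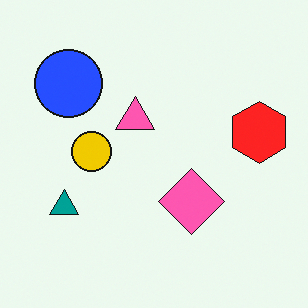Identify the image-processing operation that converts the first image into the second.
This is the original image slightly oversaturated.

All colors are more vivid — a global saturation change.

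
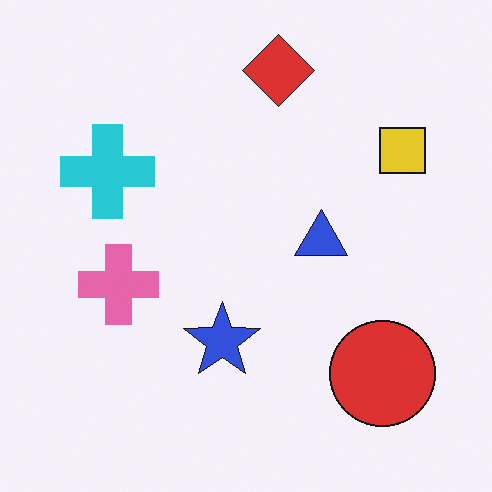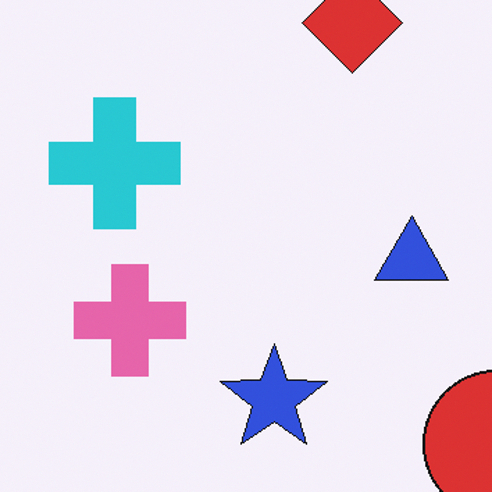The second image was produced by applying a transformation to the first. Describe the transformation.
The second image is the first cropped to a modestly smaller region and rescaled.

The visible shapes are larger and the field of view is narrower; shapes near the original edges may be partly or wholly outside the frame — a crop-and-rescale.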